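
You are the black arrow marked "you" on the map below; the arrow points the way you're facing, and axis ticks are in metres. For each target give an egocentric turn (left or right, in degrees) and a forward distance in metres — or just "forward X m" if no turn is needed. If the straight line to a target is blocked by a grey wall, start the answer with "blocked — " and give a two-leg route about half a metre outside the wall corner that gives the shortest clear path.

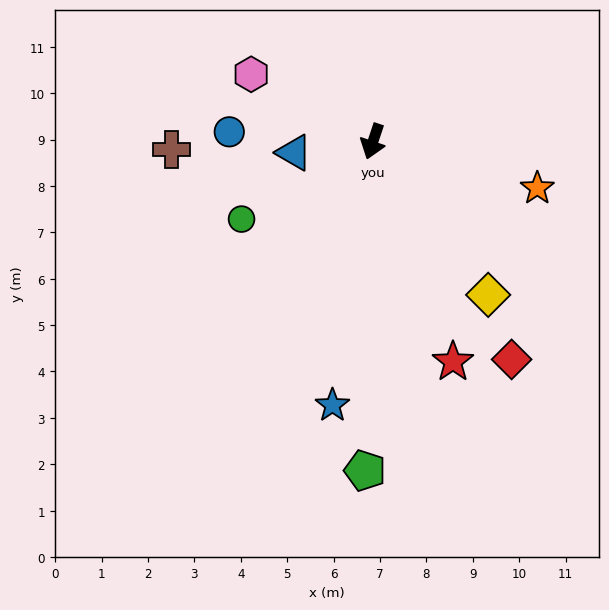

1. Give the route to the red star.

turn left 38°, forward 5.1 m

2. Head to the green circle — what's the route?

turn right 41°, forward 3.3 m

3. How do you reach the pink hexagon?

turn right 100°, forward 3.0 m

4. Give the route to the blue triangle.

turn right 63°, forward 1.7 m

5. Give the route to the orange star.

turn left 93°, forward 3.7 m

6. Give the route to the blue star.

turn left 10°, forward 5.8 m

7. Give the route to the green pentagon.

turn left 17°, forward 7.1 m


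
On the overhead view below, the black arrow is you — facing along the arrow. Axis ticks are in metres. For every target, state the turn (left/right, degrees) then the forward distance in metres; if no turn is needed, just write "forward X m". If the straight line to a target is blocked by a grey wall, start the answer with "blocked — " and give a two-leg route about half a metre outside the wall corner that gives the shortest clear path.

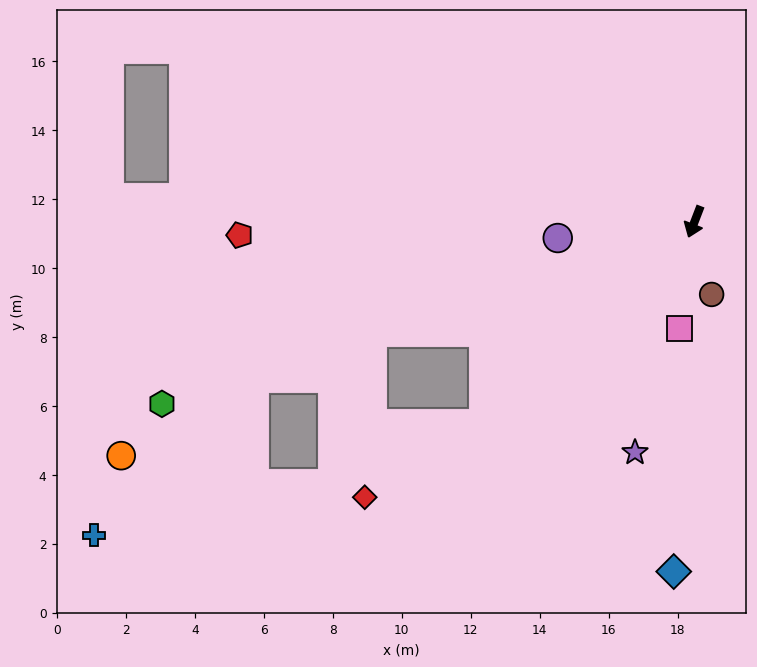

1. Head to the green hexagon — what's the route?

turn right 50°, forward 16.3 m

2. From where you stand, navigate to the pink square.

turn left 13°, forward 3.1 m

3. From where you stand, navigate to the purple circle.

turn right 62°, forward 4.0 m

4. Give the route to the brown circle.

turn left 34°, forward 2.2 m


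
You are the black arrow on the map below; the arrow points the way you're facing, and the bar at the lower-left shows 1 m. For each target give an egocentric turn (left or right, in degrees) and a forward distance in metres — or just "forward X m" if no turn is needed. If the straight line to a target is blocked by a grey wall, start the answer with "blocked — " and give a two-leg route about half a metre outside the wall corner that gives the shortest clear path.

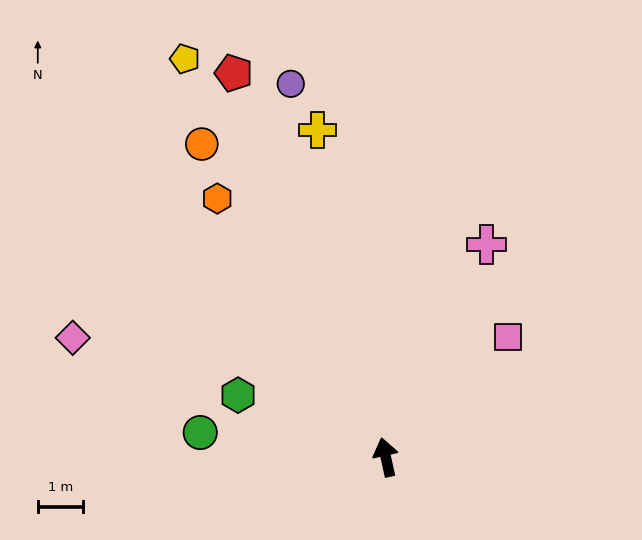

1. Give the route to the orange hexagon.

turn left 21°, forward 6.8 m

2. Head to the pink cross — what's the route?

turn right 38°, forward 5.2 m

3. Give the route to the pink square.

turn right 58°, forward 3.8 m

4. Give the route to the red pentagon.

turn left 9°, forward 9.1 m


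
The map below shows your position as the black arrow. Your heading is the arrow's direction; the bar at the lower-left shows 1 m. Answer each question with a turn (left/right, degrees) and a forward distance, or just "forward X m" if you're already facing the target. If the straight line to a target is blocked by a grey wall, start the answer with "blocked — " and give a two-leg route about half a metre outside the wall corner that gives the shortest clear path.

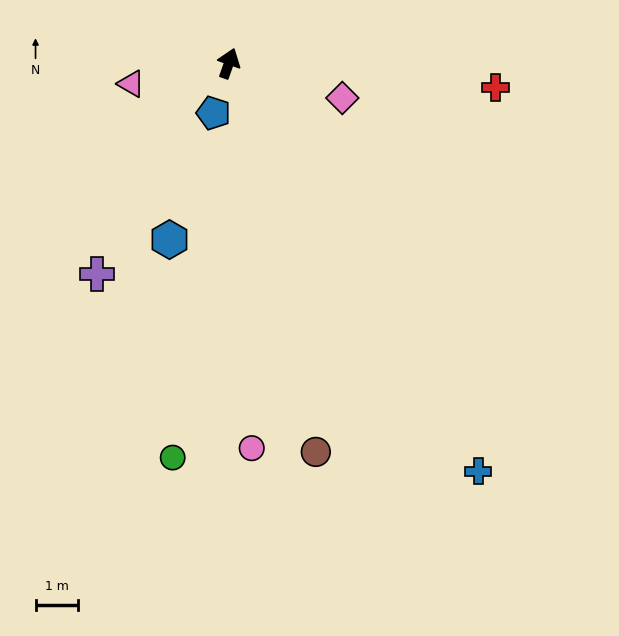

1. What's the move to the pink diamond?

turn right 88°, forward 2.8 m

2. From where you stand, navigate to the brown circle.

turn right 148°, forward 9.3 m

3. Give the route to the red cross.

turn right 76°, forward 6.3 m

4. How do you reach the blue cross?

turn right 129°, forward 11.2 m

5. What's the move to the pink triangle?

turn left 121°, forward 2.3 m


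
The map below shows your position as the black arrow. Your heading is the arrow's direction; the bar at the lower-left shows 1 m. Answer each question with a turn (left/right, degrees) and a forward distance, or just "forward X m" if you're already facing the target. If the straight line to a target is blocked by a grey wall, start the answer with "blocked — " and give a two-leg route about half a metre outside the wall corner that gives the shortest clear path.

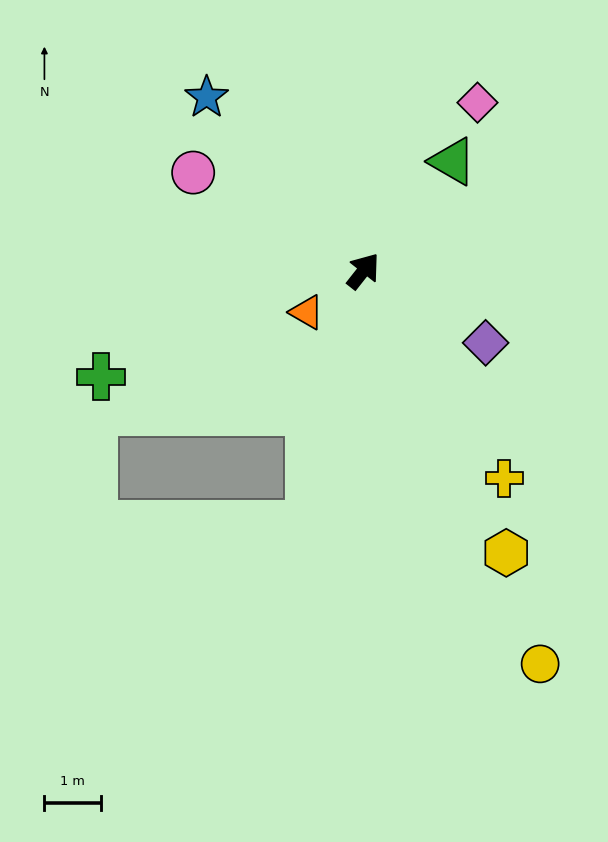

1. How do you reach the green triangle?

forward 2.5 m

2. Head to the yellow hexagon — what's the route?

turn right 115°, forward 5.6 m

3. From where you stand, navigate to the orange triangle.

turn left 164°, forward 1.2 m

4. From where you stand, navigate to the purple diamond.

turn right 82°, forward 2.5 m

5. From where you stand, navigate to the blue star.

turn left 80°, forward 4.1 m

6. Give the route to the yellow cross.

turn right 108°, forward 4.4 m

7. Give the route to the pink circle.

turn left 98°, forward 3.5 m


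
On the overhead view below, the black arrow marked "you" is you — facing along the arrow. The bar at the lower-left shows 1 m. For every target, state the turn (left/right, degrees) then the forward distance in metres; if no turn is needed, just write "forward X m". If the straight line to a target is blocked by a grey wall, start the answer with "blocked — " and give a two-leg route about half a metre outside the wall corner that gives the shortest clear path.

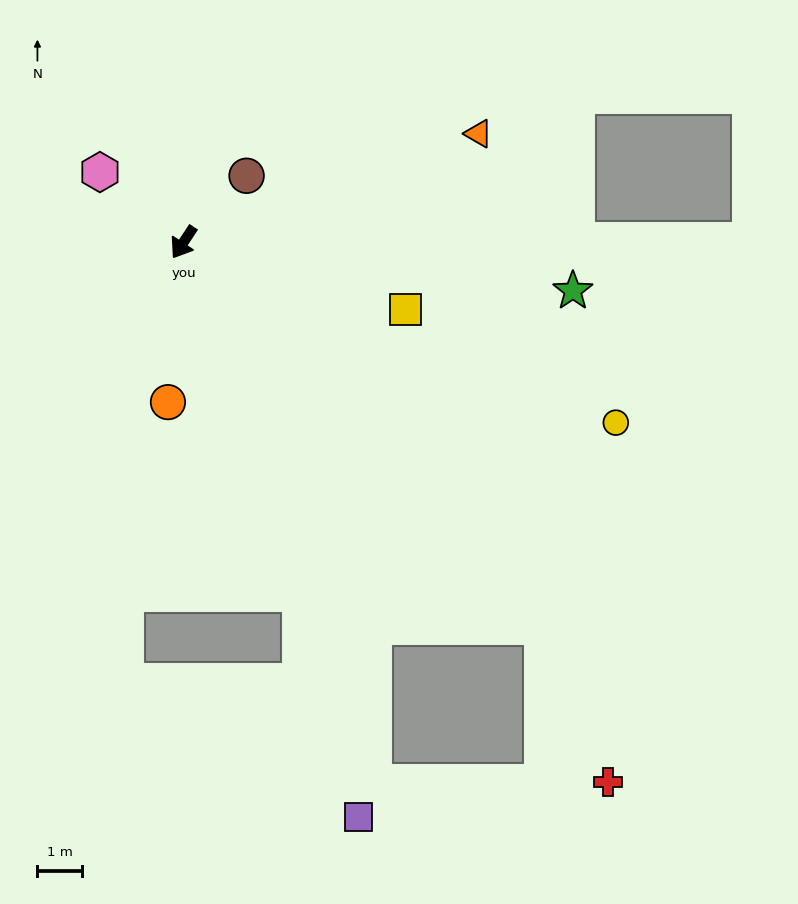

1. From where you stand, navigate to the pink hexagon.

turn right 97°, forward 2.4 m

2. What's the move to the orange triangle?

turn left 144°, forward 7.1 m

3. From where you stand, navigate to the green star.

turn left 116°, forward 8.8 m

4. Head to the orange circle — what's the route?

turn left 28°, forward 3.6 m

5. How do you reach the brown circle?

turn left 170°, forward 2.1 m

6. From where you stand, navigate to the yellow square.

turn left 106°, forward 5.2 m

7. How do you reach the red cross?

blocked — turn left 77°, forward 11.8 m, then turn right 21°, forward 3.8 m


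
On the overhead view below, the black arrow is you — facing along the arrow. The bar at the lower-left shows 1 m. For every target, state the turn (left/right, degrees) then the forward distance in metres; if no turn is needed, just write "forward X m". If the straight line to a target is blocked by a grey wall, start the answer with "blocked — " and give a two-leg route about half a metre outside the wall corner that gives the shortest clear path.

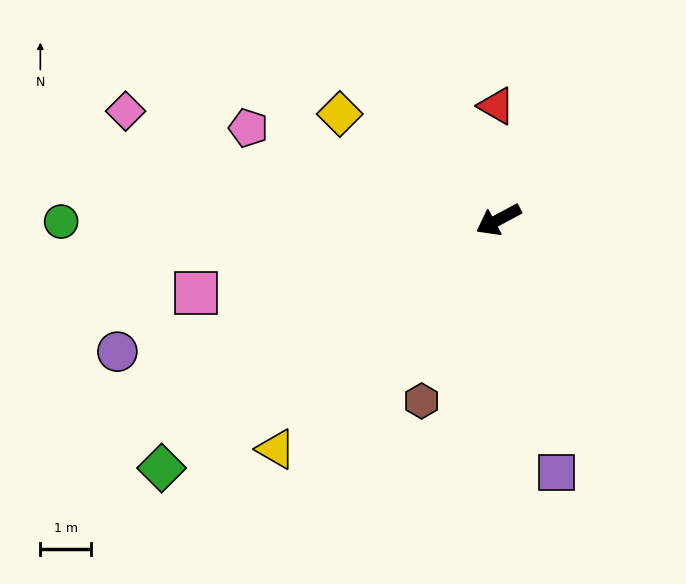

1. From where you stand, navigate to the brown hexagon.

turn left 39°, forward 3.9 m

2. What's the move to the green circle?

turn right 28°, forward 8.7 m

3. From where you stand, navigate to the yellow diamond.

turn right 62°, forward 3.8 m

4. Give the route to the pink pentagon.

turn right 48°, forward 5.3 m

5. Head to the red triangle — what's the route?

turn right 117°, forward 2.3 m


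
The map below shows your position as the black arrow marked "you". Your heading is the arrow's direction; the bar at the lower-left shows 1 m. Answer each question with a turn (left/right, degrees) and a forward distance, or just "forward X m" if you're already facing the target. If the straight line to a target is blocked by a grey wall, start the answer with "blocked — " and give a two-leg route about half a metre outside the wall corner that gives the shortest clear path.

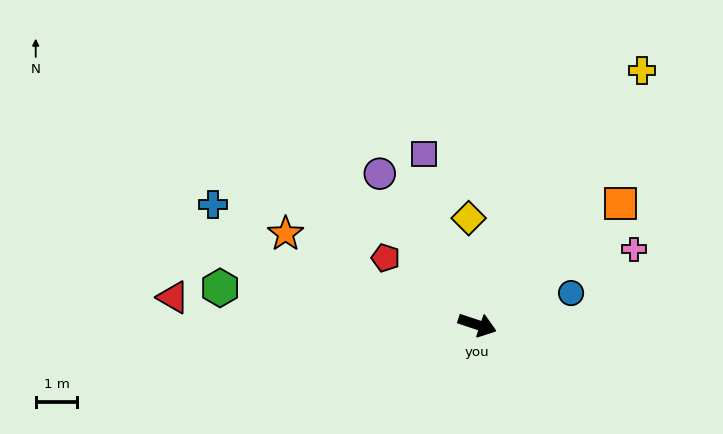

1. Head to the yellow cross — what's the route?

turn left 75°, forward 7.3 m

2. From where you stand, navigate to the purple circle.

turn left 141°, forward 4.3 m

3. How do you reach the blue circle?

turn left 37°, forward 2.4 m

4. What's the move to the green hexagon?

turn right 170°, forward 6.2 m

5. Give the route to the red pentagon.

turn left 162°, forward 2.7 m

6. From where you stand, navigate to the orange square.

turn left 59°, forward 4.5 m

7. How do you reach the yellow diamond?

turn left 113°, forward 2.6 m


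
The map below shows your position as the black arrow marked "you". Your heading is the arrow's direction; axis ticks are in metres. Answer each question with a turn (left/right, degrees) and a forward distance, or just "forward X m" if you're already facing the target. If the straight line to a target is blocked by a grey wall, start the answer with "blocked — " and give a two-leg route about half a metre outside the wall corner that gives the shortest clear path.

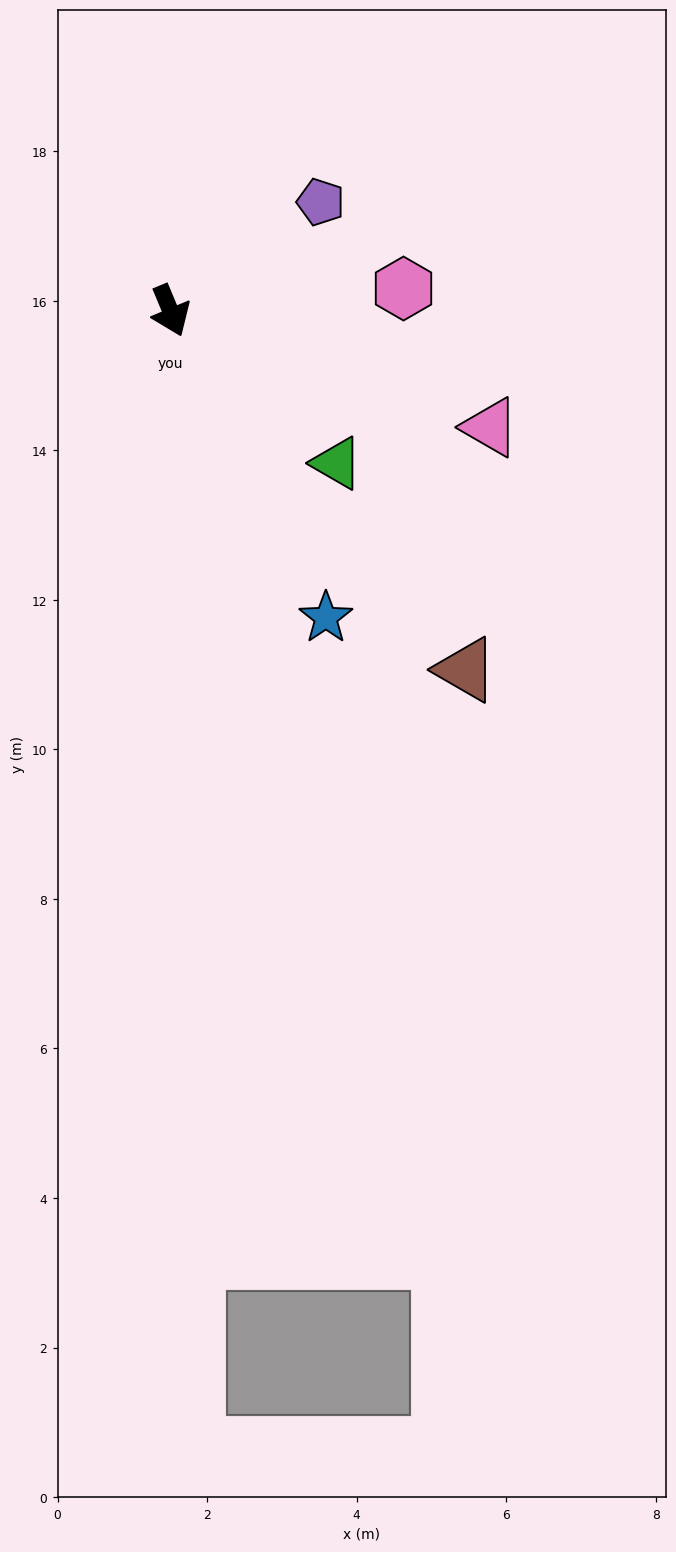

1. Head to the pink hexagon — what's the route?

turn left 73°, forward 3.1 m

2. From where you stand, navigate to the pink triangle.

turn left 47°, forward 4.6 m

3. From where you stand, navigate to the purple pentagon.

turn left 103°, forward 2.5 m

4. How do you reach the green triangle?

turn left 25°, forward 3.0 m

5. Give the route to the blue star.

turn left 4°, forward 4.6 m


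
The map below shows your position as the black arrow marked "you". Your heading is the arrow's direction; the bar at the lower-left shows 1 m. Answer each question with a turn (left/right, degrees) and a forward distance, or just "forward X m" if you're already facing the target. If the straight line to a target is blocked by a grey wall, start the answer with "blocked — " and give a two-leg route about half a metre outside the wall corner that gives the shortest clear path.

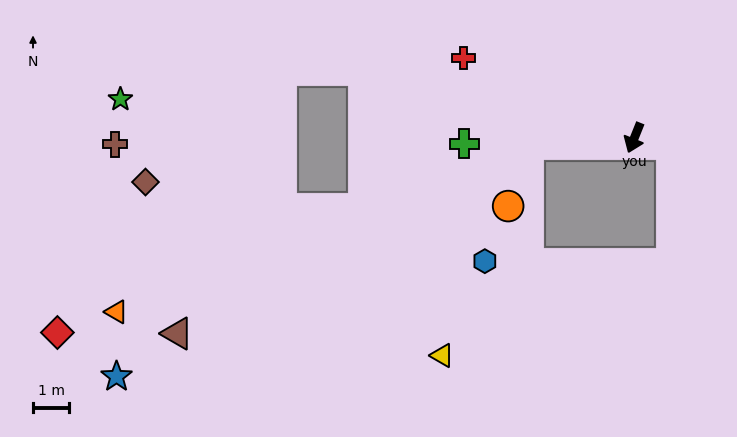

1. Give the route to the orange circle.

blocked — turn right 64°, forward 2.9 m, then turn left 67°, forward 1.8 m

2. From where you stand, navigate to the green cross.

turn right 66°, forward 4.7 m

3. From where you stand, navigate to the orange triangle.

blocked — turn right 64°, forward 2.9 m, then turn left 18°, forward 12.2 m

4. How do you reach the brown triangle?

blocked — turn right 64°, forward 2.9 m, then turn left 24°, forward 11.0 m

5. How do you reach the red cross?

turn right 93°, forward 5.2 m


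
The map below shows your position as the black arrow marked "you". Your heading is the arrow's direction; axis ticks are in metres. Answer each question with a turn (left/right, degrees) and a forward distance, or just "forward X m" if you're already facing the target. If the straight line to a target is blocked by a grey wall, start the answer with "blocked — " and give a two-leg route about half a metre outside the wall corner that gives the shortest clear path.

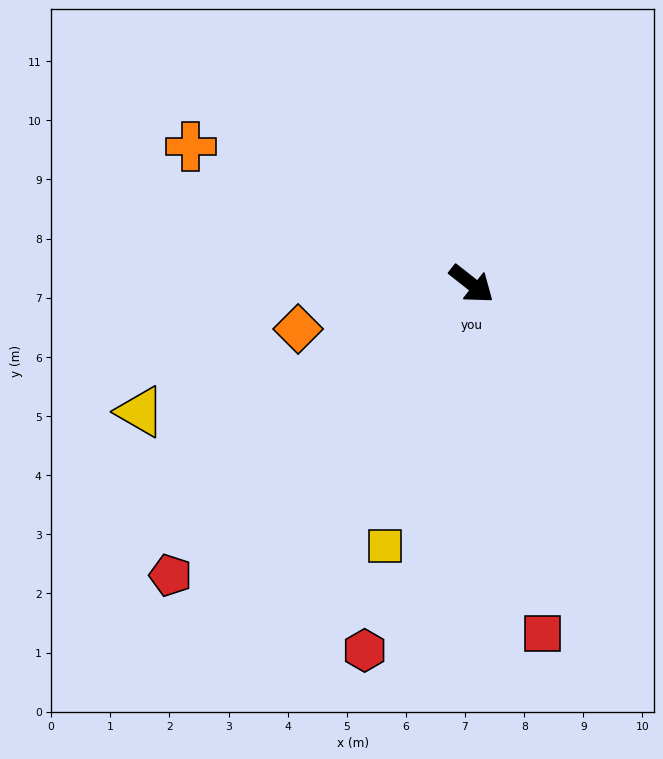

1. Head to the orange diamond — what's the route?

turn right 127°, forward 3.0 m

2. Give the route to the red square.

turn right 40°, forward 6.0 m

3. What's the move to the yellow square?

turn right 70°, forward 4.7 m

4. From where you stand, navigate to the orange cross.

turn right 168°, forward 5.3 m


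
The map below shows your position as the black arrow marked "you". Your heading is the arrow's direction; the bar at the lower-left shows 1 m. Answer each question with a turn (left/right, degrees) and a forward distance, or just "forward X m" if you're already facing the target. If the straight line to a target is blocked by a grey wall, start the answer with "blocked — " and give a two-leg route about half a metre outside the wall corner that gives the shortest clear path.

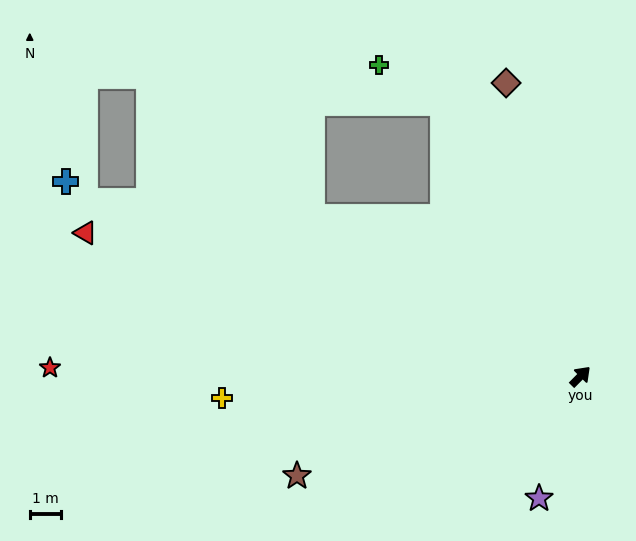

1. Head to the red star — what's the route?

turn left 134°, forward 17.1 m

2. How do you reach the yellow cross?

turn left 138°, forward 11.6 m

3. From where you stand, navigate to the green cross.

blocked — turn left 71°, forward 9.8 m, then turn left 33°, forward 2.4 m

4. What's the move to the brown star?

turn left 154°, forward 9.7 m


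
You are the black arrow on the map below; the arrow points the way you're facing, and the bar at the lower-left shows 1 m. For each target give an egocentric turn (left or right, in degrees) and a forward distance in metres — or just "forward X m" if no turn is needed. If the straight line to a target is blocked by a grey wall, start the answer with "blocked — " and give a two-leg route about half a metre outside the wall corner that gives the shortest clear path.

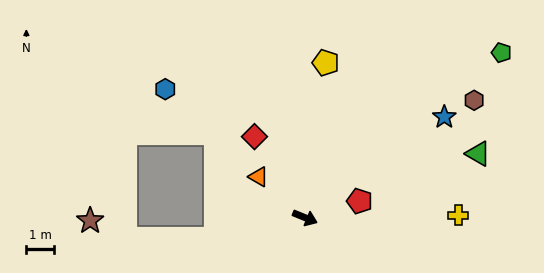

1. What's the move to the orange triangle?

turn left 161°, forward 2.2 m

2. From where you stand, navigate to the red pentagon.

turn left 39°, forward 2.0 m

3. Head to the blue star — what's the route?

turn left 58°, forward 6.1 m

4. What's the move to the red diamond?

turn left 144°, forward 3.4 m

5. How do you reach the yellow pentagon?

turn left 105°, forward 5.6 m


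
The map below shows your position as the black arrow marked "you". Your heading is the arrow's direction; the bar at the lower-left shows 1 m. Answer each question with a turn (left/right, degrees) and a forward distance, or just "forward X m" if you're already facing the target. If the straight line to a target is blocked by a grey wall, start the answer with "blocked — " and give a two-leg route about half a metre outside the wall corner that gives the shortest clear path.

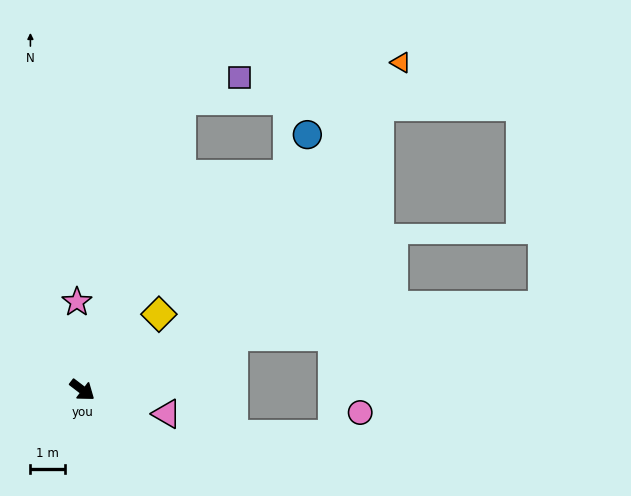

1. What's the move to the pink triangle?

turn left 22°, forward 2.5 m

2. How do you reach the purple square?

blocked — turn left 109°, forward 8.8 m, then turn right 50°, forward 1.8 m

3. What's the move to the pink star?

turn left 131°, forward 2.5 m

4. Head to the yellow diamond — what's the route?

turn left 82°, forward 3.1 m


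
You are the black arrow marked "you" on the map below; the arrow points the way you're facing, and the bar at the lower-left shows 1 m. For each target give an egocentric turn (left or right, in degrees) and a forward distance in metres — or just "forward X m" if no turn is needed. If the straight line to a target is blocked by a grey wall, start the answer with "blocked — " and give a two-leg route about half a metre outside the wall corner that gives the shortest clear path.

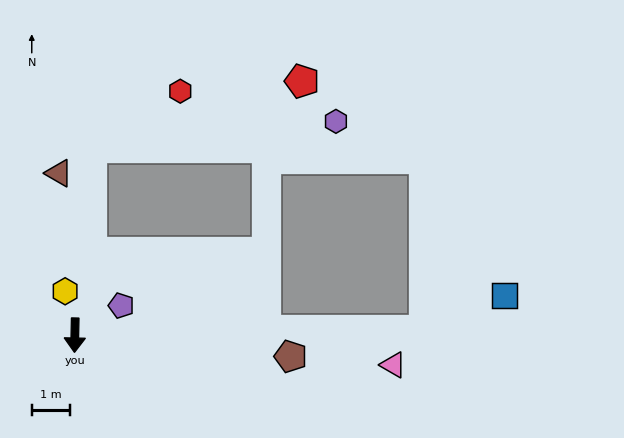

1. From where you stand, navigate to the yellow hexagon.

turn right 166°, forward 1.2 m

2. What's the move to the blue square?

blocked — turn left 92°, forward 9.2 m, then turn left 23°, forward 2.3 m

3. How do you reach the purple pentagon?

turn left 124°, forward 1.4 m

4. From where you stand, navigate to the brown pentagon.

turn left 86°, forward 5.7 m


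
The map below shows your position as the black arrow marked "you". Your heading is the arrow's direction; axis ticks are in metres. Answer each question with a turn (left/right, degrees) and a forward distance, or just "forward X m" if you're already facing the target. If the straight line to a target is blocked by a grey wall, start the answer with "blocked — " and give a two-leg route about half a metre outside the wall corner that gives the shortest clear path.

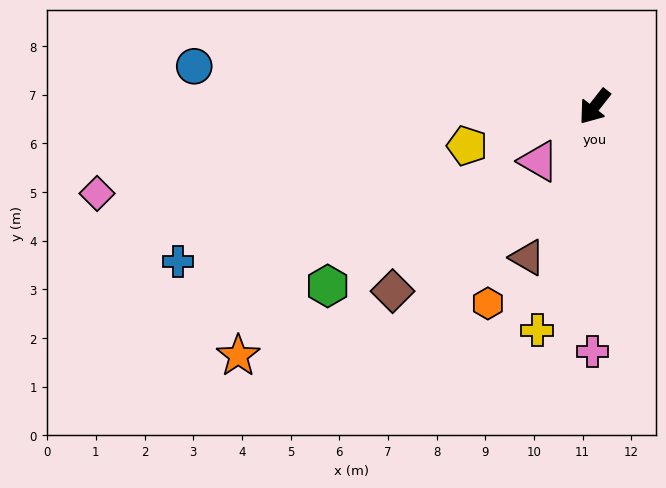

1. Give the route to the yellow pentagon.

turn right 35°, forward 2.7 m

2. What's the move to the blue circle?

turn right 58°, forward 8.3 m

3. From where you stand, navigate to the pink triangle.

turn right 8°, forward 1.6 m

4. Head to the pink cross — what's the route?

turn left 38°, forward 5.0 m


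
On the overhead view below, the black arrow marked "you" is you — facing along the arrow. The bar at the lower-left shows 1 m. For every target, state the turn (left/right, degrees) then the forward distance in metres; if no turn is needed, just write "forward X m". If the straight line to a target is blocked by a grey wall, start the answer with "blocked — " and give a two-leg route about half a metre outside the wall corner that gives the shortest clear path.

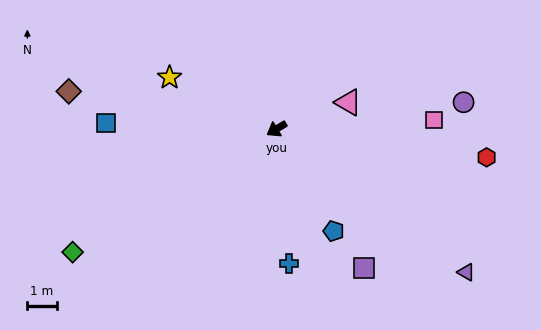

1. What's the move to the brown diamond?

turn right 41°, forward 7.2 m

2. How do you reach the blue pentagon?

turn left 88°, forward 4.0 m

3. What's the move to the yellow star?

turn right 57°, forward 4.0 m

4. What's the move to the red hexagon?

turn left 141°, forward 7.2 m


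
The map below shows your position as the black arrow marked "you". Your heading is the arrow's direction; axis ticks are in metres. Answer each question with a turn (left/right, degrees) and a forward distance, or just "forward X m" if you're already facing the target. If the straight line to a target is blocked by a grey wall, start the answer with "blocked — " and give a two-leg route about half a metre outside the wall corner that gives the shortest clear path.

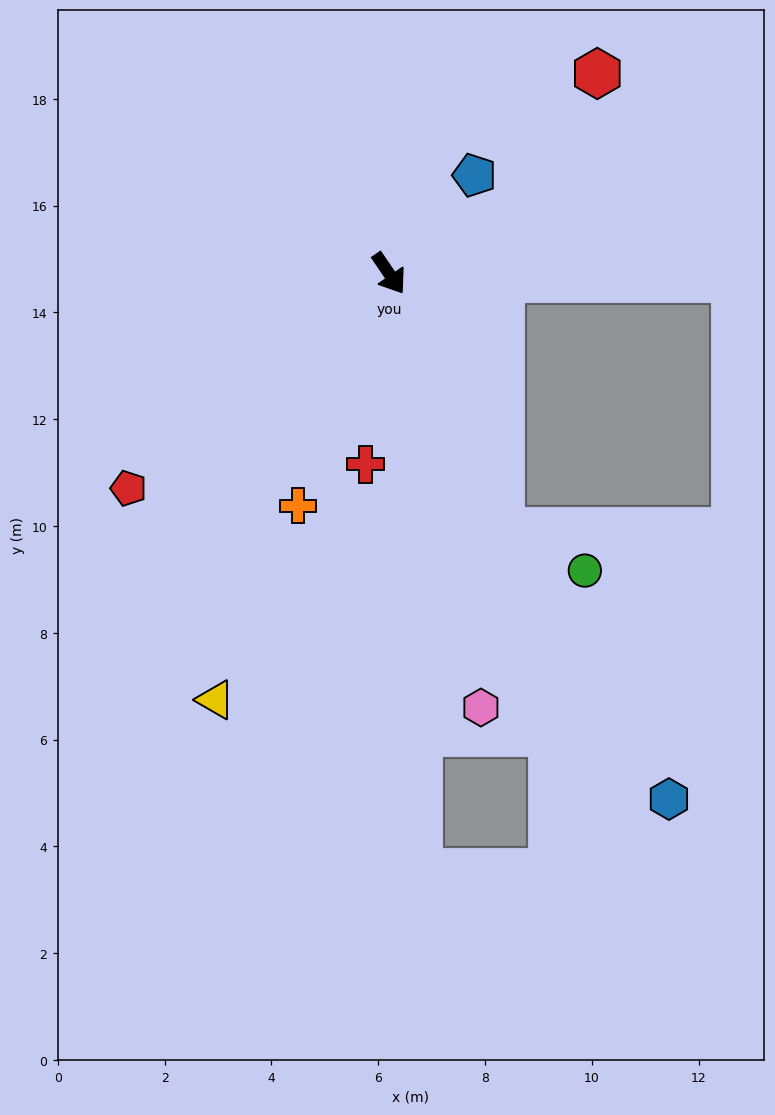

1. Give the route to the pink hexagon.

turn right 22°, forward 8.3 m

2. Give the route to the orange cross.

turn right 56°, forward 4.7 m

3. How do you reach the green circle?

blocked — turn right 11°, forward 5.2 m, then turn left 41°, forward 1.7 m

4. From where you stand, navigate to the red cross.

turn right 41°, forward 3.6 m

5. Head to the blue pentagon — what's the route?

turn left 105°, forward 2.4 m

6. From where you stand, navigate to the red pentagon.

turn right 85°, forward 6.3 m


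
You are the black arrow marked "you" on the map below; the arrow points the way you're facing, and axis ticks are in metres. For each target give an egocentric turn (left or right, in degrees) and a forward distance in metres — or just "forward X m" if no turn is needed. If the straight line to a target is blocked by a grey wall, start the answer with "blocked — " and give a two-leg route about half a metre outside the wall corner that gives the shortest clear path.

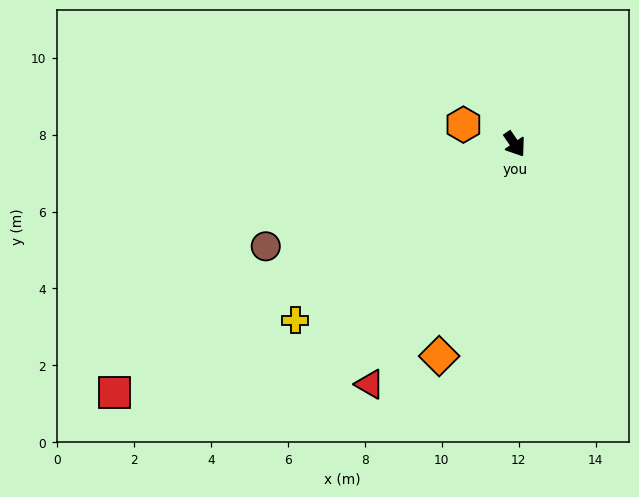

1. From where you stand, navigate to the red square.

turn right 93°, forward 12.2 m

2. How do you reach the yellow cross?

turn right 86°, forward 7.3 m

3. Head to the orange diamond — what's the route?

turn right 54°, forward 5.8 m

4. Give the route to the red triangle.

turn right 66°, forward 7.3 m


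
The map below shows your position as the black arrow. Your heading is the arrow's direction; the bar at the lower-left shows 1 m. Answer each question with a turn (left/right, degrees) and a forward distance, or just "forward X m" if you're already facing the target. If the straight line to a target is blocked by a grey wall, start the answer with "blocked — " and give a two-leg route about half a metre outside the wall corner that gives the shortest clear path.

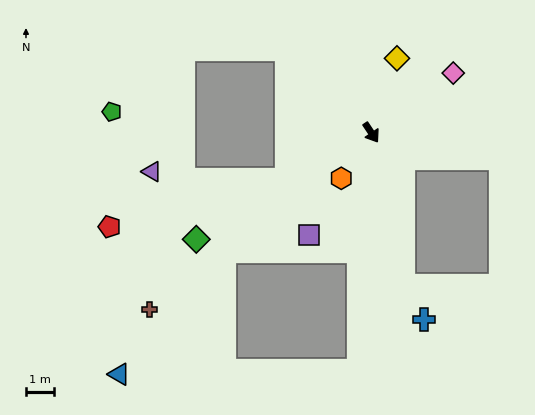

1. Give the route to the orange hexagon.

turn right 67°, forward 1.9 m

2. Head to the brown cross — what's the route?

turn right 85°, forward 10.1 m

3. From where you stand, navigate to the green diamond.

turn right 92°, forward 7.3 m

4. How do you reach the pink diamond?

turn left 92°, forward 3.6 m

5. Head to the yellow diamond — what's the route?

turn left 127°, forward 2.8 m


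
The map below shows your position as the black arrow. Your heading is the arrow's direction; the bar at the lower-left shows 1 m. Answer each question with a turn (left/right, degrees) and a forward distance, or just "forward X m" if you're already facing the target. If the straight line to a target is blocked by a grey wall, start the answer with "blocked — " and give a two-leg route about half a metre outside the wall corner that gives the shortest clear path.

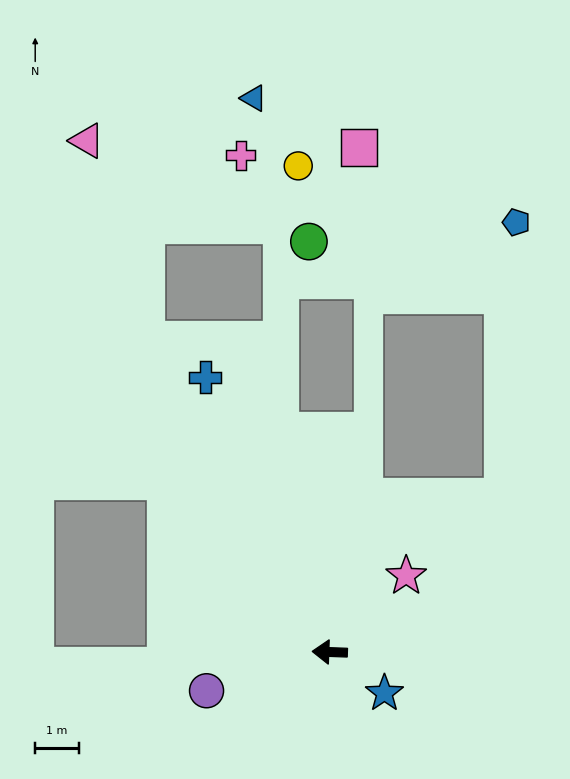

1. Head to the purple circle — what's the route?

turn left 20°, forward 2.9 m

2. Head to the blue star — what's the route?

turn left 145°, forward 1.6 m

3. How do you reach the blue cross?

turn right 64°, forward 6.9 m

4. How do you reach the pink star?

turn right 133°, forward 2.5 m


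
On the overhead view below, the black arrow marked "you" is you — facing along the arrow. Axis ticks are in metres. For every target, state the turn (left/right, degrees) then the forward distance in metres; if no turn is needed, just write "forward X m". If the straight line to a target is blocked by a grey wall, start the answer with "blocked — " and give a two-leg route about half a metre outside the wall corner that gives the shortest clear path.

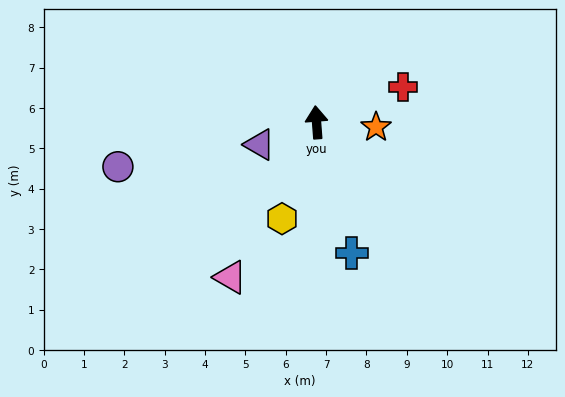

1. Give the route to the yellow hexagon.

turn left 156°, forward 2.5 m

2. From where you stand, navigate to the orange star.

turn right 99°, forward 1.5 m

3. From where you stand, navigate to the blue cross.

turn right 169°, forward 3.4 m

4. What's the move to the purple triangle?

turn left 107°, forward 1.5 m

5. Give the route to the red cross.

turn right 72°, forward 2.3 m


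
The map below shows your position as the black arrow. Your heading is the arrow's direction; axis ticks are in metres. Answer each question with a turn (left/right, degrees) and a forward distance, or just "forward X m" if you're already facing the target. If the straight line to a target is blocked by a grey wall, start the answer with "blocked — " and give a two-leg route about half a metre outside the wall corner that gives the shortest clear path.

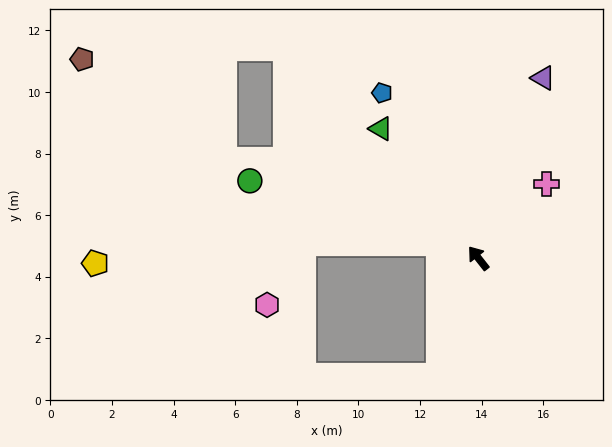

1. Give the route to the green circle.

turn left 33°, forward 7.8 m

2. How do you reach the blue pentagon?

turn right 8°, forward 6.2 m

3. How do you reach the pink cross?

turn right 81°, forward 3.3 m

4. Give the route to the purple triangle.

turn right 58°, forward 6.2 m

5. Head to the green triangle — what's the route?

forward 5.3 m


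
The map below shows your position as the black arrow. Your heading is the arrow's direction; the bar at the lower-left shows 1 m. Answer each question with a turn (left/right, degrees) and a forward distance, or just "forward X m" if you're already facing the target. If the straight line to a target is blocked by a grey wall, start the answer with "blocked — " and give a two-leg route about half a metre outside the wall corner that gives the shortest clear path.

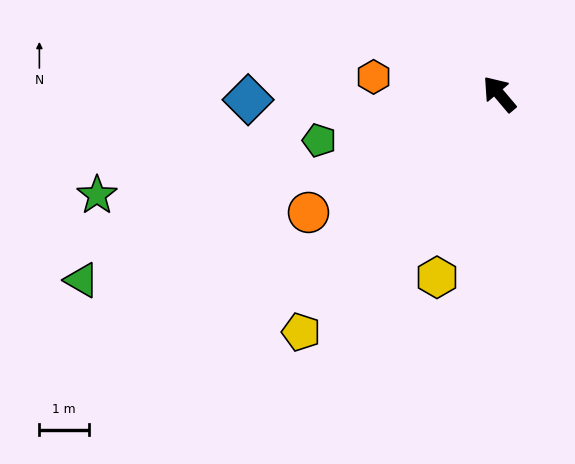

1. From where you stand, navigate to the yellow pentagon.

turn left 100°, forward 6.3 m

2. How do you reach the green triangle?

turn left 74°, forward 9.3 m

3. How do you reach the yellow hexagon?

turn left 121°, forward 3.9 m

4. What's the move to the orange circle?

turn left 82°, forward 4.6 m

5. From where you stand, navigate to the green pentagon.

turn left 64°, forward 3.8 m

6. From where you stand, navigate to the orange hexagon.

turn left 42°, forward 2.6 m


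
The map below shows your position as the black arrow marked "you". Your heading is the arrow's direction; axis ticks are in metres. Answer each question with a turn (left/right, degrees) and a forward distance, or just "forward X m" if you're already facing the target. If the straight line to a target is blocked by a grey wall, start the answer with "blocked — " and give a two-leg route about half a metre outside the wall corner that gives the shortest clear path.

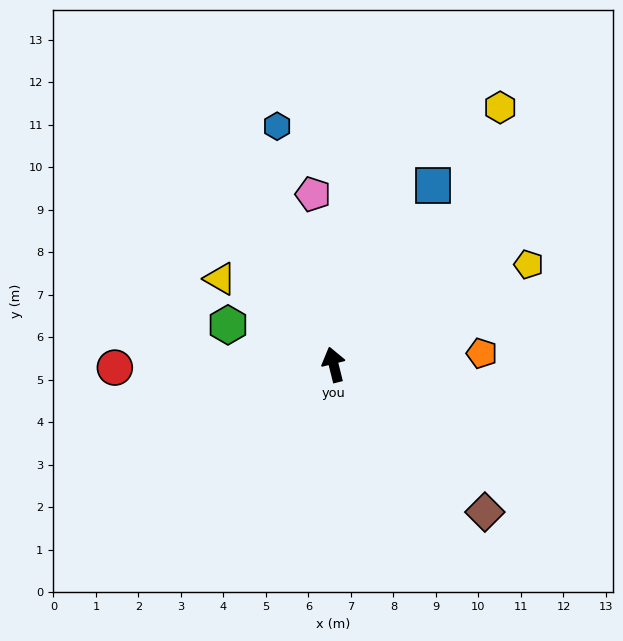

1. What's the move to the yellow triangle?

turn left 39°, forward 3.3 m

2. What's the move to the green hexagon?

turn left 55°, forward 2.7 m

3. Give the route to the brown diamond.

turn right 148°, forward 5.0 m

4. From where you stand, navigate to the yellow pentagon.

turn right 77°, forward 5.2 m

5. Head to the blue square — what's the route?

turn right 43°, forward 4.8 m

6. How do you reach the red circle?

turn left 77°, forward 5.1 m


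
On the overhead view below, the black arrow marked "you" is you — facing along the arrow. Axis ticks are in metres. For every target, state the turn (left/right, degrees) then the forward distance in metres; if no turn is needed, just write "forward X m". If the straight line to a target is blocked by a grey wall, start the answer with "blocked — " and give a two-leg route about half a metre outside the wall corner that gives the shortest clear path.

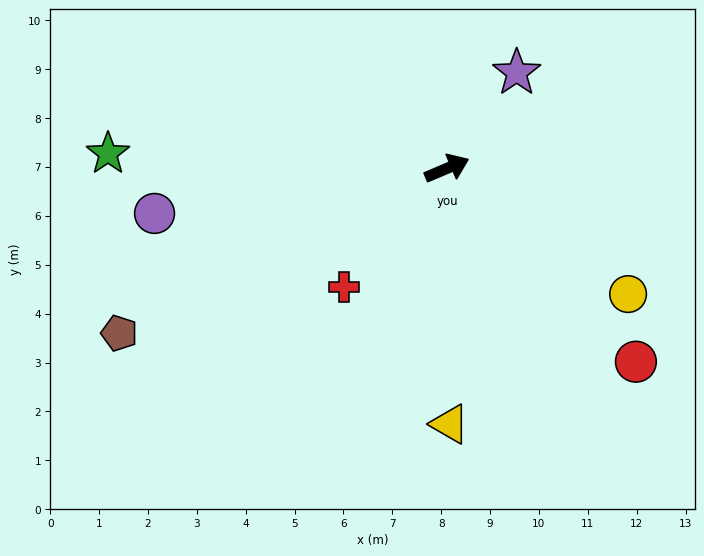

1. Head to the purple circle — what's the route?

turn left 166°, forward 6.1 m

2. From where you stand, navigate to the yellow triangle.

turn right 112°, forward 5.2 m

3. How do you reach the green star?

turn left 155°, forward 6.9 m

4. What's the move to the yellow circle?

turn right 58°, forward 4.5 m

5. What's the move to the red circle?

turn right 69°, forward 5.5 m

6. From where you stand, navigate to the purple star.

turn left 31°, forward 2.4 m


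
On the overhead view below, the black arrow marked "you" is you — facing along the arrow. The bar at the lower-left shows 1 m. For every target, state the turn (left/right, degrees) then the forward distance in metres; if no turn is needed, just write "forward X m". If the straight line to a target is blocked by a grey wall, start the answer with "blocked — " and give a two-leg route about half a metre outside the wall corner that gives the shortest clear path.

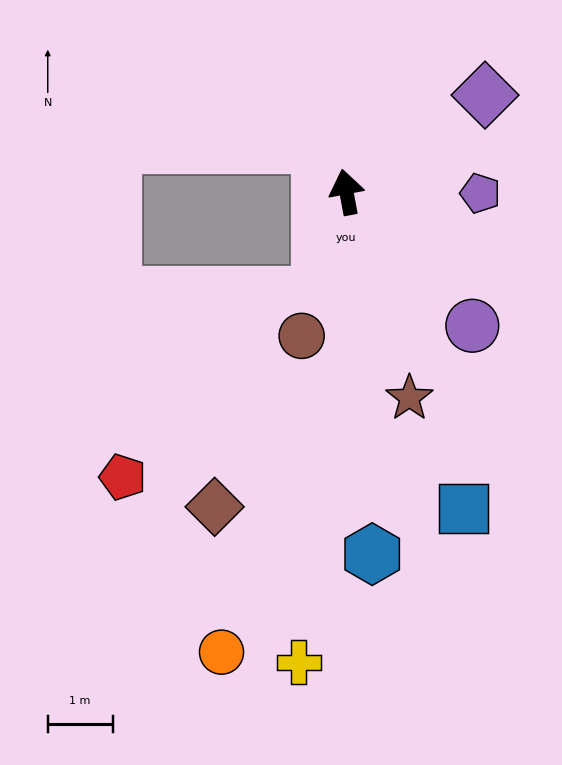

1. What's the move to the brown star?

turn right 174°, forward 3.3 m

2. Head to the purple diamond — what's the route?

turn right 66°, forward 2.6 m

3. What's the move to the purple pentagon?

turn right 101°, forward 2.1 m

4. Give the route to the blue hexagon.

turn left 173°, forward 5.6 m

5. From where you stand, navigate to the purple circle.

turn right 147°, forward 2.8 m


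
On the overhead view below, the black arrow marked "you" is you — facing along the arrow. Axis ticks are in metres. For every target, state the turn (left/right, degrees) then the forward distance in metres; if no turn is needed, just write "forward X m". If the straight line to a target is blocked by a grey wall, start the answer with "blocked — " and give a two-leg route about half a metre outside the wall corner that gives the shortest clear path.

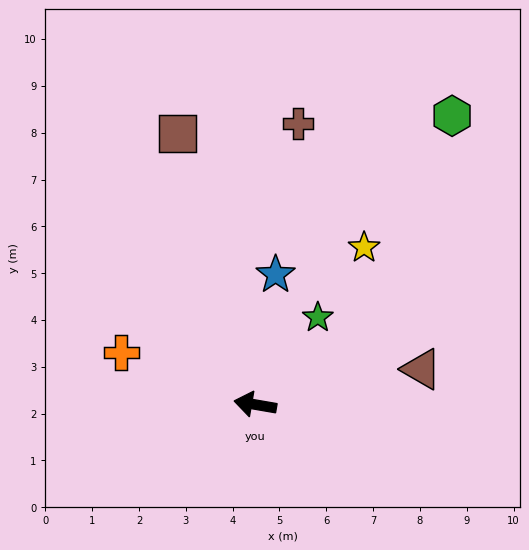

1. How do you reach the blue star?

turn right 89°, forward 2.8 m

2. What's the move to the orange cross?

turn right 11°, forward 3.1 m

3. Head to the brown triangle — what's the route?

turn right 158°, forward 3.6 m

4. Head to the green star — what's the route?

turn right 116°, forward 2.3 m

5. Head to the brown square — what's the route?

turn right 64°, forward 6.0 m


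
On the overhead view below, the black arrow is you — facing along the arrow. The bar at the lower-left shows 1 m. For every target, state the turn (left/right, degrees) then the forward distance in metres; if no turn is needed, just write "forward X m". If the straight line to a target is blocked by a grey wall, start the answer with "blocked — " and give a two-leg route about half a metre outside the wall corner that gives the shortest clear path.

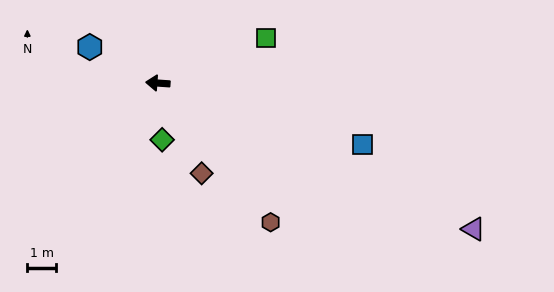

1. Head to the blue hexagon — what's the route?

turn right 24°, forward 2.7 m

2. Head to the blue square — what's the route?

turn left 167°, forward 7.4 m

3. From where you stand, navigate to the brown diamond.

turn left 120°, forward 3.5 m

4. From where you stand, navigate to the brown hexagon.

turn left 133°, forward 6.2 m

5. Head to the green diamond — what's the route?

turn left 98°, forward 2.0 m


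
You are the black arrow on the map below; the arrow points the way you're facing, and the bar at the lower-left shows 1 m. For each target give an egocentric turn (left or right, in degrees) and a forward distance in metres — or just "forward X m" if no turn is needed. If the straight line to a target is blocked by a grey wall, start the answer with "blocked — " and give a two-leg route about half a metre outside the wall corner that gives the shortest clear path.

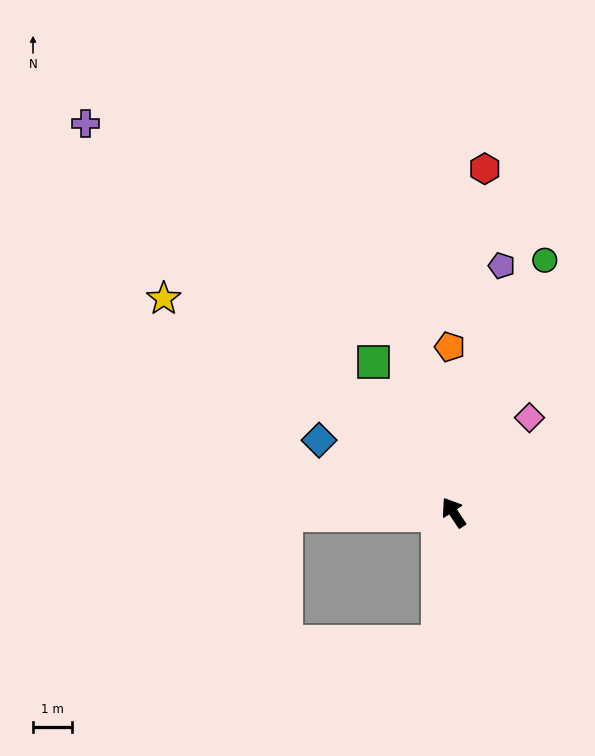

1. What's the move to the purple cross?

turn left 10°, forward 13.6 m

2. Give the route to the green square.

turn right 6°, forward 4.3 m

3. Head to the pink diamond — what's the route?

turn right 72°, forward 3.1 m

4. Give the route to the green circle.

turn right 53°, forward 6.8 m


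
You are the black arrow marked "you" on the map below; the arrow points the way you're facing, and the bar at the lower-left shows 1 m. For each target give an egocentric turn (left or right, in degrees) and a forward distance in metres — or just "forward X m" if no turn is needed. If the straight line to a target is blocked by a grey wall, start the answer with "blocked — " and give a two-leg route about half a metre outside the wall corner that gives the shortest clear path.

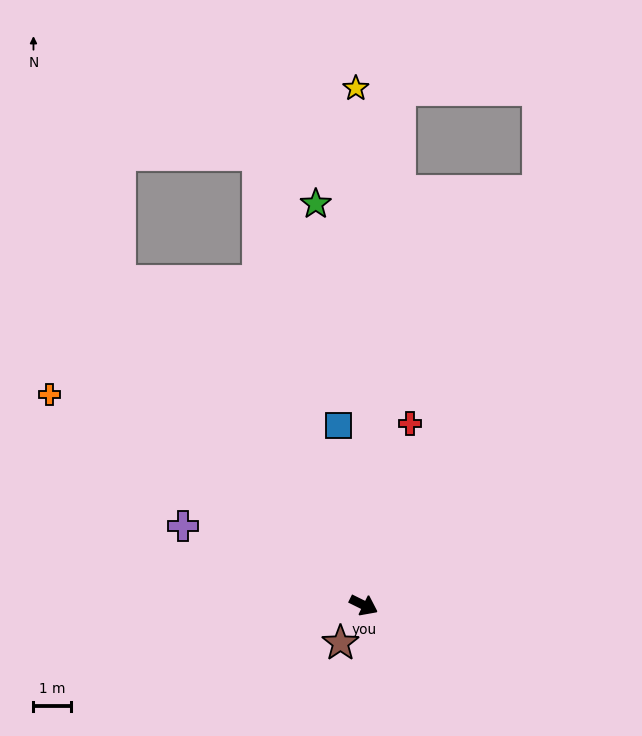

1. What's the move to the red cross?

turn left 102°, forward 5.0 m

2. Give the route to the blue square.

turn left 124°, forward 4.8 m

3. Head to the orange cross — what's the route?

turn left 172°, forward 10.1 m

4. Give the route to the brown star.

turn right 95°, forward 1.2 m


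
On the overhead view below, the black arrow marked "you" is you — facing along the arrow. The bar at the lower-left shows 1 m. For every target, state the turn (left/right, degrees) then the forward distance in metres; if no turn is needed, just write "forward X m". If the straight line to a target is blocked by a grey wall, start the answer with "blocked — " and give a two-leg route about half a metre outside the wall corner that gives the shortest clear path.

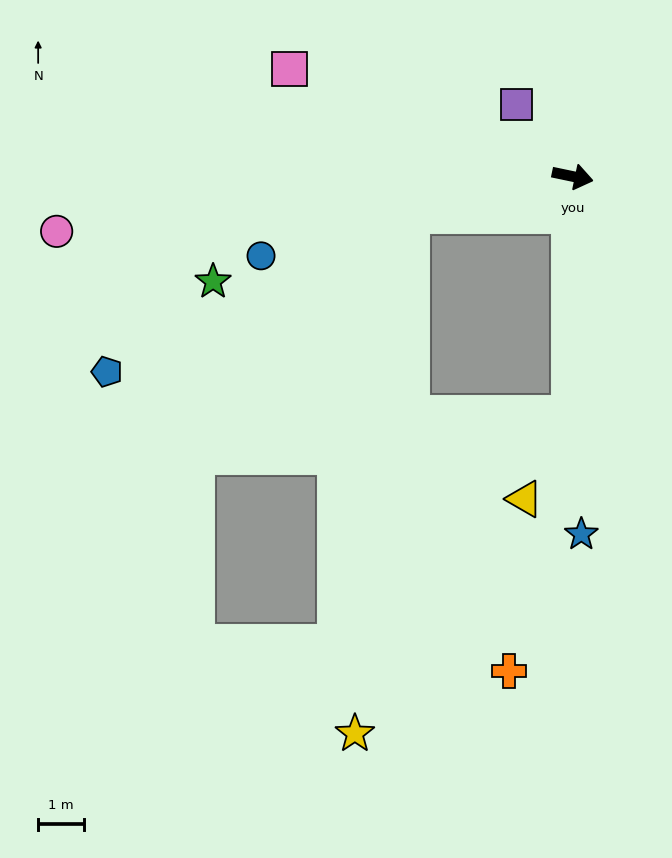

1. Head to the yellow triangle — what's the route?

blocked — turn right 79°, forward 5.2 m, then turn right 28°, forward 2.1 m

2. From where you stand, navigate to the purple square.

turn left 140°, forward 2.0 m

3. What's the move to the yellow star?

blocked — turn right 155°, forward 3.6 m, then turn left 71°, forward 11.4 m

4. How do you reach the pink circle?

turn right 162°, forward 11.3 m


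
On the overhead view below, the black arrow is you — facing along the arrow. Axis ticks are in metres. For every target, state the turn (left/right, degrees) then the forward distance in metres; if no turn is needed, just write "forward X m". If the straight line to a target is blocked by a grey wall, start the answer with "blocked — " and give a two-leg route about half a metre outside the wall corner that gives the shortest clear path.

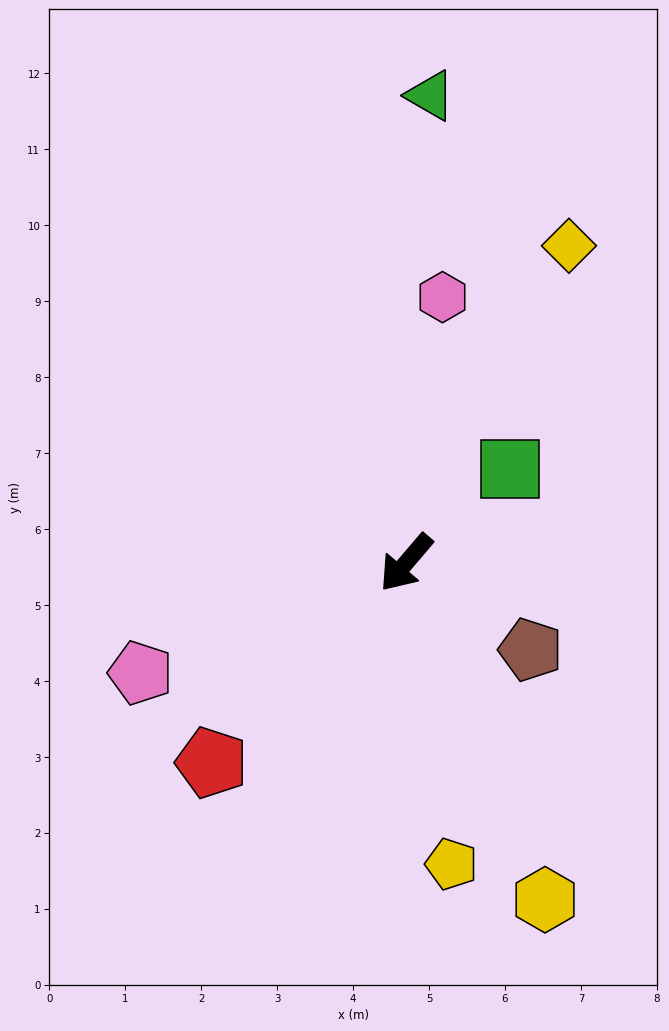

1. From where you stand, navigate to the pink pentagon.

turn right 27°, forward 3.8 m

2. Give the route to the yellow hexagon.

turn left 63°, forward 4.8 m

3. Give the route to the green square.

turn left 173°, forward 1.8 m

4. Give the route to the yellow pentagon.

turn left 49°, forward 4.0 m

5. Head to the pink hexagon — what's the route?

turn right 147°, forward 3.5 m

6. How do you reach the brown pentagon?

turn left 96°, forward 2.0 m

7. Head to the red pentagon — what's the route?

turn right 4°, forward 3.7 m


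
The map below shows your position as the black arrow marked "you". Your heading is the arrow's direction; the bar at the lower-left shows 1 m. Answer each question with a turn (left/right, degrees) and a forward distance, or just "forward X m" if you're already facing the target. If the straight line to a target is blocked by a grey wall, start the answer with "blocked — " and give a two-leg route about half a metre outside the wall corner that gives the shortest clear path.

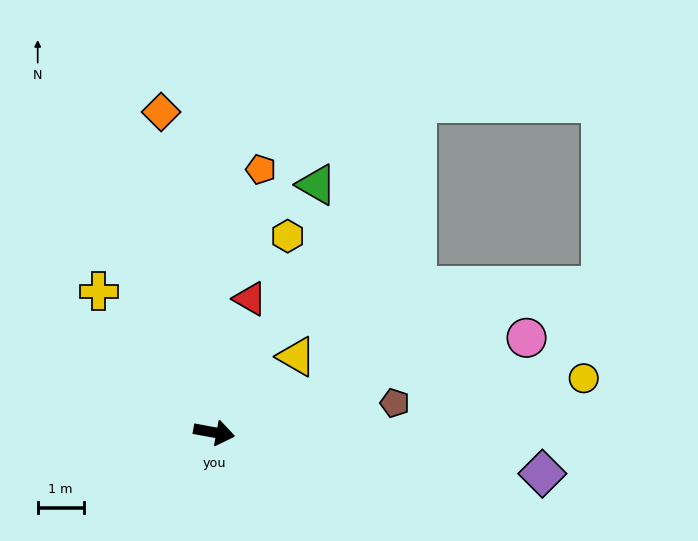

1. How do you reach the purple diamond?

turn left 3°, forward 7.2 m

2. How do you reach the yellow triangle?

turn left 53°, forward 2.4 m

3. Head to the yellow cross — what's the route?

turn left 140°, forward 4.0 m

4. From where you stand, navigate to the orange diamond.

turn left 110°, forward 7.1 m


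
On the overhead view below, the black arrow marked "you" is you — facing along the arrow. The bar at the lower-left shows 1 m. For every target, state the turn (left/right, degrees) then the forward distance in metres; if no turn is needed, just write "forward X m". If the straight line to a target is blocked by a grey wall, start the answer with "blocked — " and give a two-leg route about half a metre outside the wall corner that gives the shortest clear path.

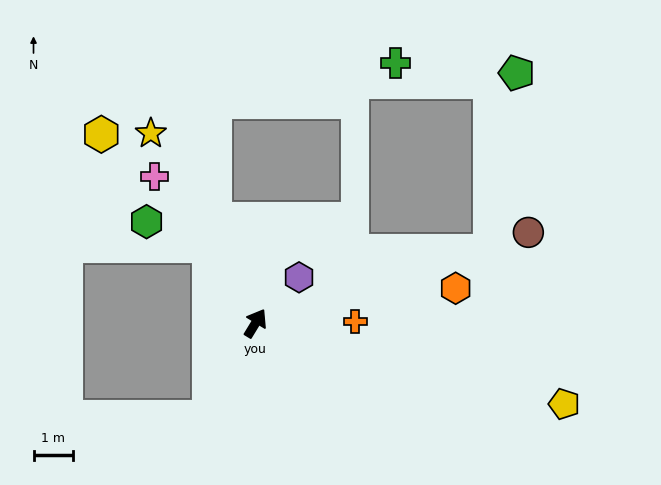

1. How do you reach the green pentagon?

blocked — turn right 42°, forward 6.3 m, then turn left 65°, forward 4.6 m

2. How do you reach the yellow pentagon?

turn right 73°, forward 8.2 m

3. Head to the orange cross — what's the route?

turn right 58°, forward 2.6 m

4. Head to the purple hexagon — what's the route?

turn right 12°, forward 1.6 m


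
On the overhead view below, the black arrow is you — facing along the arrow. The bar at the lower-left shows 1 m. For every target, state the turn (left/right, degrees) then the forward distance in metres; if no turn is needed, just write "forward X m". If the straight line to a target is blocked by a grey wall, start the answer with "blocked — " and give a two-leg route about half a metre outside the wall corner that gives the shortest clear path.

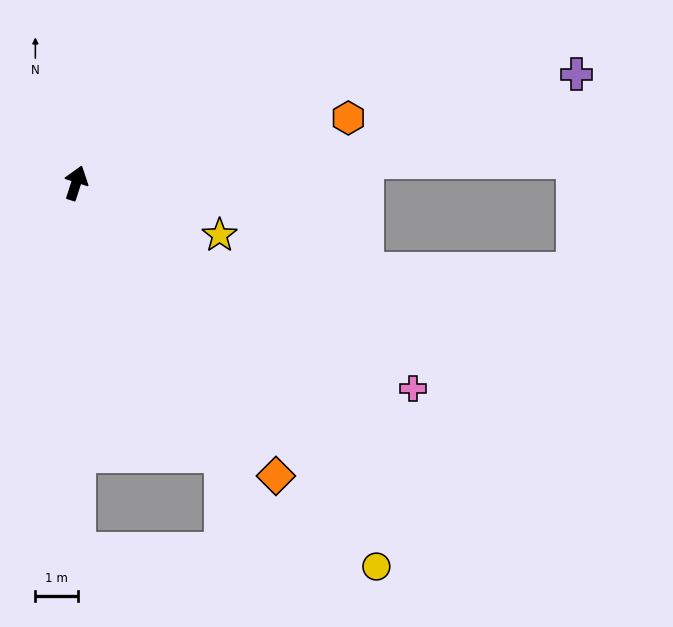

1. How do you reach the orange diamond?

turn right 128°, forward 8.2 m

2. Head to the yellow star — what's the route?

turn right 92°, forward 3.5 m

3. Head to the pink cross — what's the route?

turn right 103°, forward 9.2 m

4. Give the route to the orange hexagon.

turn right 59°, forward 6.5 m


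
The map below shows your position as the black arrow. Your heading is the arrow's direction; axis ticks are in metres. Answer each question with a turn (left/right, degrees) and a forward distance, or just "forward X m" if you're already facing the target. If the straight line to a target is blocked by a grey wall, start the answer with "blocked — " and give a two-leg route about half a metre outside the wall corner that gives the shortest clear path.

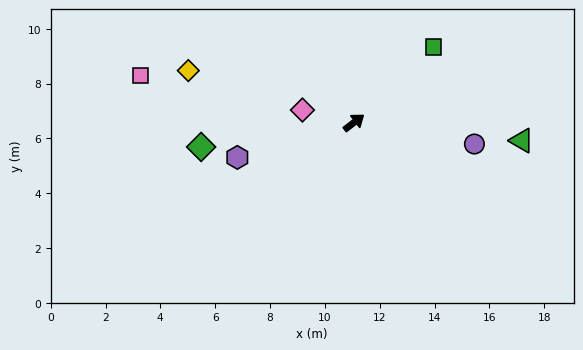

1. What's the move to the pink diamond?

turn left 129°, forward 1.9 m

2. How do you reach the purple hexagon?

turn left 159°, forward 4.4 m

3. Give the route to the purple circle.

turn right 48°, forward 4.5 m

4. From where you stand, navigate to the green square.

turn left 6°, forward 4.0 m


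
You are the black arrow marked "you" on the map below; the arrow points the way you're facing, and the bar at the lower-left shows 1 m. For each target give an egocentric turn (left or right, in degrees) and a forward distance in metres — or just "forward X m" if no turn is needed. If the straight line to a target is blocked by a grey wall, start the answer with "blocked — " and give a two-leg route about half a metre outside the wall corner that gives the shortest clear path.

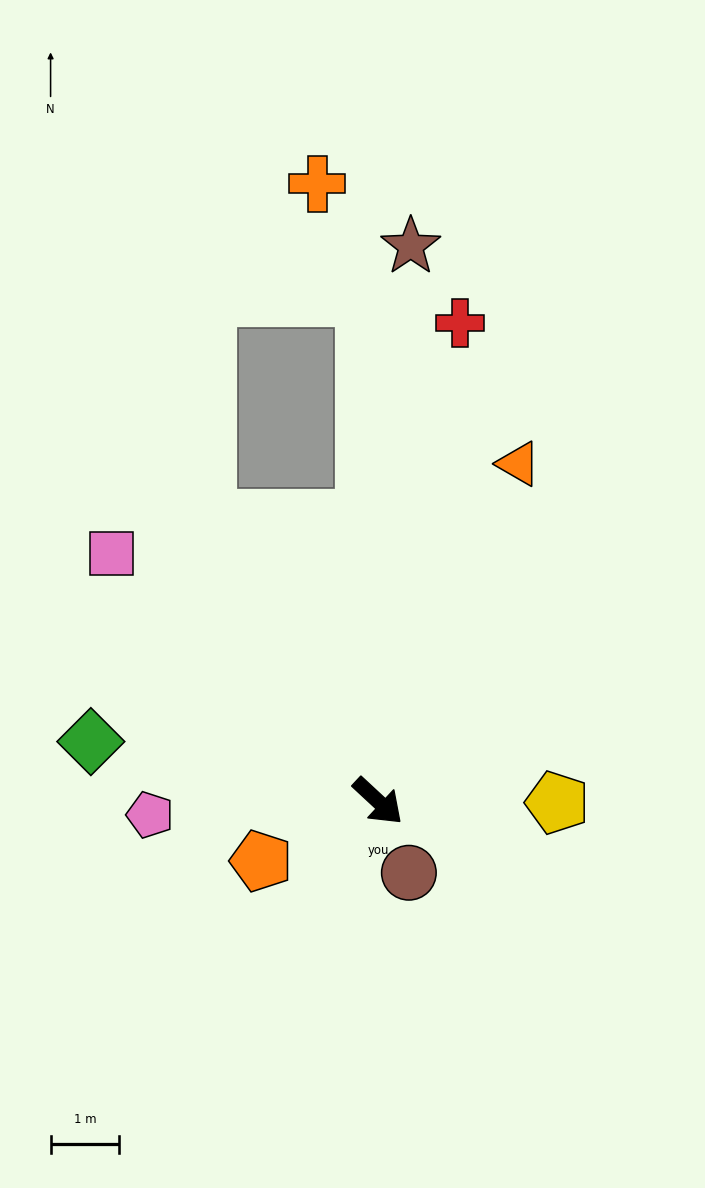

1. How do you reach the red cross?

turn left 123°, forward 7.1 m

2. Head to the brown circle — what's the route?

turn right 24°, forward 1.1 m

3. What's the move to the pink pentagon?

turn right 134°, forward 3.3 m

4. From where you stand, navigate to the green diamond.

turn right 149°, forward 4.3 m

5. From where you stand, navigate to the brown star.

turn left 129°, forward 8.1 m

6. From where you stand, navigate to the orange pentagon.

turn right 110°, forward 1.9 m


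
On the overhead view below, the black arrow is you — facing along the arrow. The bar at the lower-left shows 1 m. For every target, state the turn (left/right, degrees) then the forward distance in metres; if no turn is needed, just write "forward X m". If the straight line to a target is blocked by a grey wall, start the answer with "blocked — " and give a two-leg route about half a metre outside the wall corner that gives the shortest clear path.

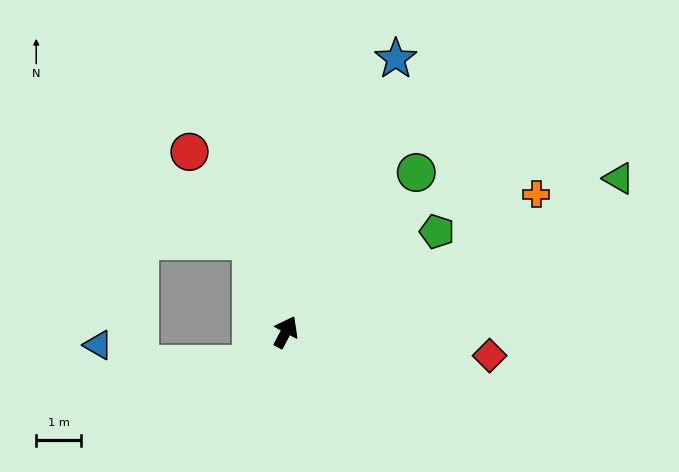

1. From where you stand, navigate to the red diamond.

turn right 69°, forward 4.5 m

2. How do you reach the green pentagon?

turn right 28°, forward 4.0 m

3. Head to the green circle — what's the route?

turn right 11°, forward 4.6 m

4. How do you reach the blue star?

turn left 6°, forward 6.5 m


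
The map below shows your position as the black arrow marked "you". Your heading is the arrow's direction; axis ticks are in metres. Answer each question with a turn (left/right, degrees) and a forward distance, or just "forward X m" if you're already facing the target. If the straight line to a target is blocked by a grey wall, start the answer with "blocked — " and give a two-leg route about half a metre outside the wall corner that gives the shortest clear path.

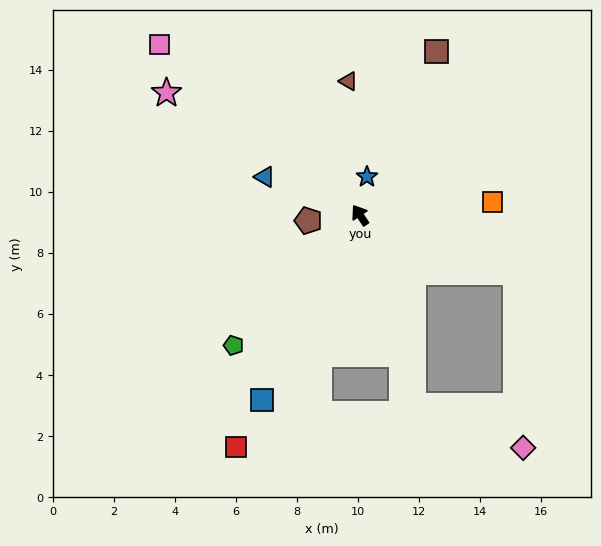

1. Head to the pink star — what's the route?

turn left 24°, forward 7.5 m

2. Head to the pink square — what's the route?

turn left 16°, forward 8.6 m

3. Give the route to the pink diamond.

blocked — turn right 144°, forward 5.4 m, then turn right 67°, forward 5.7 m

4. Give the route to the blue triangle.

turn left 34°, forward 3.4 m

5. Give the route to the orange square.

turn right 118°, forward 4.4 m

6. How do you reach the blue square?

turn left 118°, forward 6.9 m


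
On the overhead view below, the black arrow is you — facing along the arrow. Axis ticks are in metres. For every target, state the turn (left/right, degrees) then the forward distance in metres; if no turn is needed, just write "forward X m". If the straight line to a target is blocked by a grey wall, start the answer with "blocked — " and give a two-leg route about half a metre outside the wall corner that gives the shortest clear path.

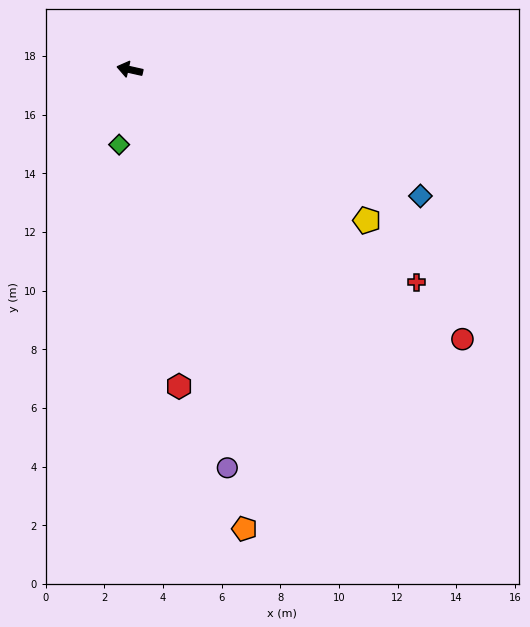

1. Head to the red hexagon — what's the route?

turn left 111°, forward 10.9 m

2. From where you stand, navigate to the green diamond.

turn left 95°, forward 2.6 m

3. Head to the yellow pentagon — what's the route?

turn left 160°, forward 9.6 m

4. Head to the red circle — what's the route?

turn left 154°, forward 14.6 m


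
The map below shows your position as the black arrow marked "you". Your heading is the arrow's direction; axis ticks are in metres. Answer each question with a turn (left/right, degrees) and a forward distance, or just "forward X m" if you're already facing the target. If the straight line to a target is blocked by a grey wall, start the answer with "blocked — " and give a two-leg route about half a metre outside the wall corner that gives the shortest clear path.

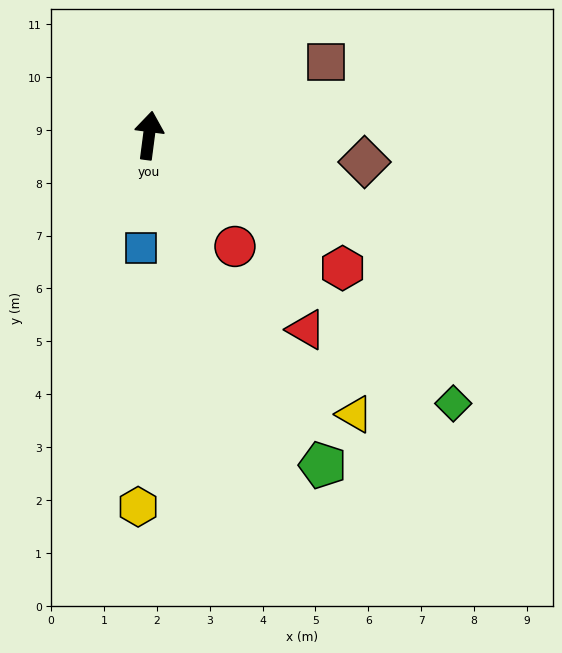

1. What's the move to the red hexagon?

turn right 117°, forward 4.4 m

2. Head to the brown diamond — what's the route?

turn right 90°, forward 4.1 m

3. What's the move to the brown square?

turn right 60°, forward 3.6 m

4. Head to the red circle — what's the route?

turn right 135°, forward 2.7 m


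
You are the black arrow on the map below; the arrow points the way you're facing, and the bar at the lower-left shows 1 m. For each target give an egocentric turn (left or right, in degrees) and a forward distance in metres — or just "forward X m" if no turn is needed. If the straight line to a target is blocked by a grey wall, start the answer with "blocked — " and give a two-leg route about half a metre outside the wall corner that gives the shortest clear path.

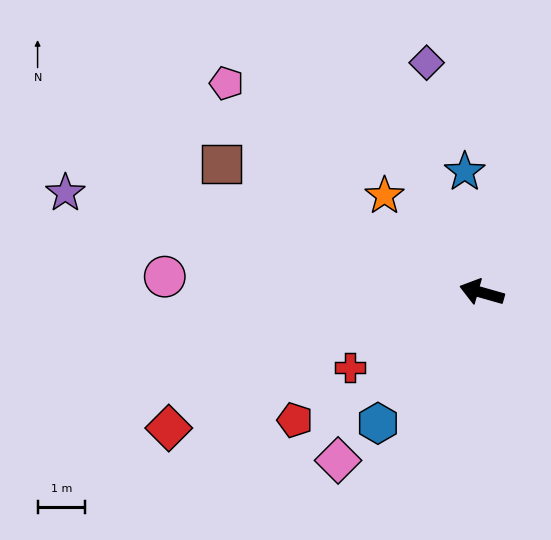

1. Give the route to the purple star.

turn left 2°, forward 9.0 m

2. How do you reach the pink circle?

turn left 13°, forward 6.6 m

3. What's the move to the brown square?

turn right 10°, forward 6.1 m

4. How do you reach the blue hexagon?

turn left 67°, forward 3.5 m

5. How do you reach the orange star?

turn right 29°, forward 2.9 m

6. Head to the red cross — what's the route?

turn left 45°, forward 3.2 m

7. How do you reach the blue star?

turn right 66°, forward 2.6 m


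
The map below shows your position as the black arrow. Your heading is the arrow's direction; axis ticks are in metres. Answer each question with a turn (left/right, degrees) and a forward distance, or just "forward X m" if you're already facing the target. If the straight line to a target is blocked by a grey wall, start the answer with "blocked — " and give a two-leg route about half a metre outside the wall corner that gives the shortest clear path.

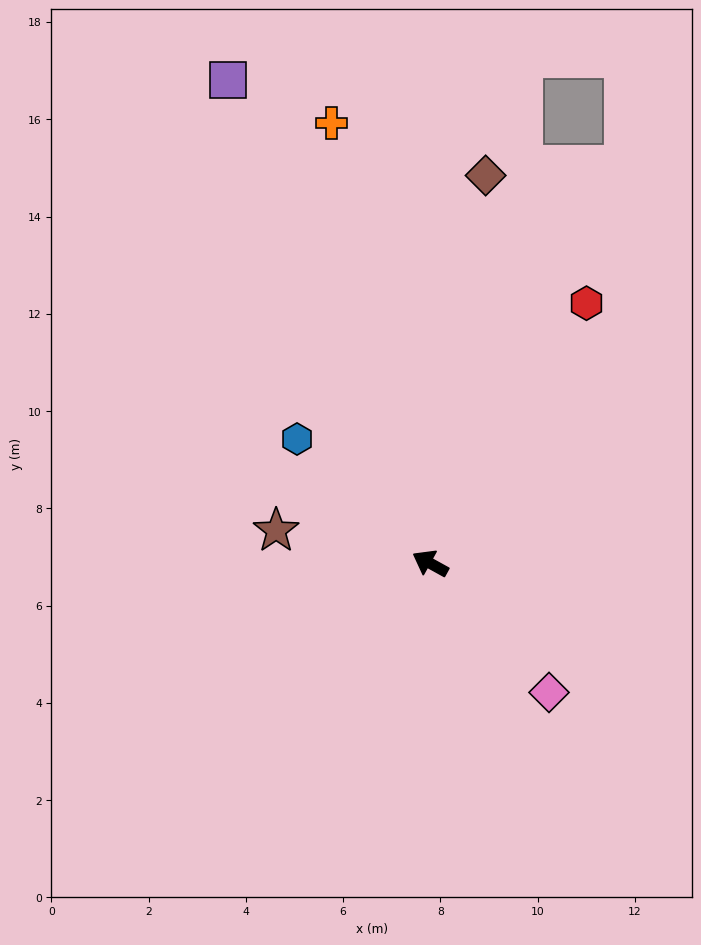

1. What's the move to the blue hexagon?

turn right 14°, forward 3.7 m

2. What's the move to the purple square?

turn right 38°, forward 10.8 m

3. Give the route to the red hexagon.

turn right 92°, forward 6.2 m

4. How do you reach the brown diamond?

turn right 69°, forward 8.1 m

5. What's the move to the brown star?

turn left 17°, forward 3.2 m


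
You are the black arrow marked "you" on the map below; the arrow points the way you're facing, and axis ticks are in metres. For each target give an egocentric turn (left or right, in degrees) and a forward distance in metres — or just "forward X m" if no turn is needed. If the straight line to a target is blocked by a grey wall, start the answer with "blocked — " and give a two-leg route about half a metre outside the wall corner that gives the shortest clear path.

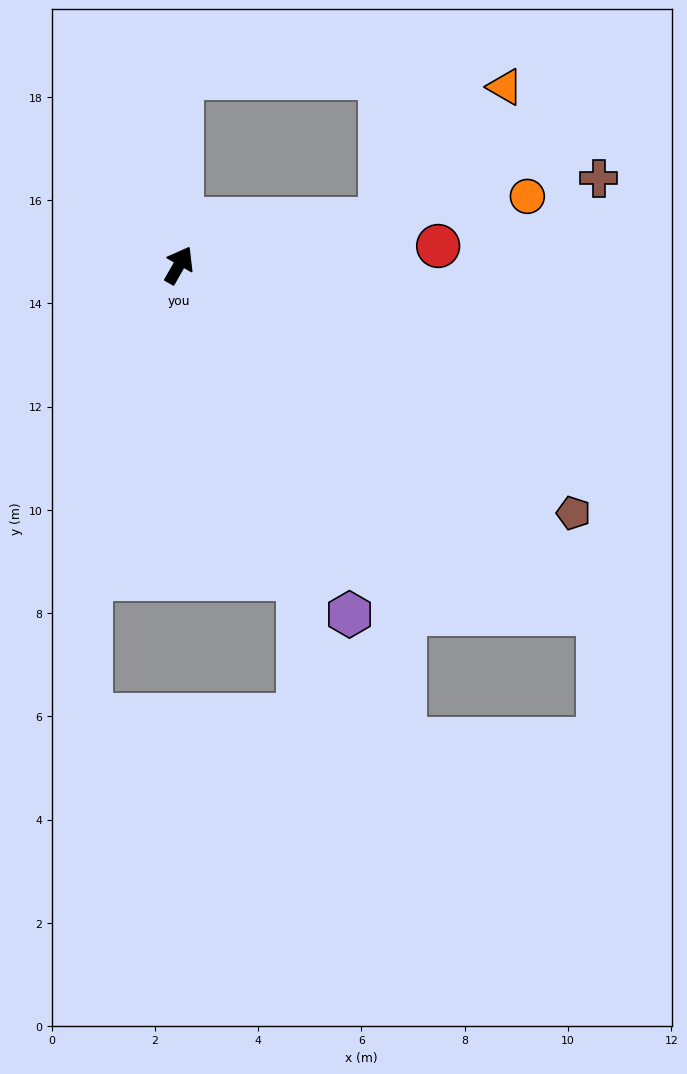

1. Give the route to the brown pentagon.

turn right 92°, forward 9.0 m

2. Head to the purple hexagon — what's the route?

turn right 124°, forward 7.5 m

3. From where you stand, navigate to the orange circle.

turn right 49°, forward 6.9 m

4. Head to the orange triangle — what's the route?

blocked — turn right 47°, forward 4.0 m, then turn left 33°, forward 3.5 m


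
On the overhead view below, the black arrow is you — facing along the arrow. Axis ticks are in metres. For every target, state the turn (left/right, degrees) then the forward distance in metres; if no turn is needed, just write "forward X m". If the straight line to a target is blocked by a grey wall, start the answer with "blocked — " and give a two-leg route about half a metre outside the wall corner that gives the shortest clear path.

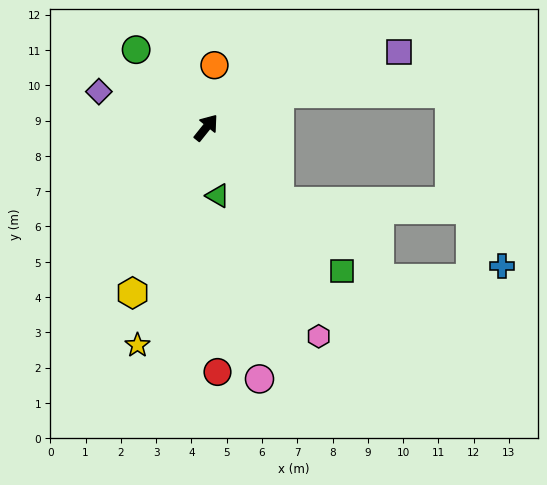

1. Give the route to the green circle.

turn left 81°, forward 3.0 m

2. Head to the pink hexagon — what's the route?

turn right 113°, forward 6.7 m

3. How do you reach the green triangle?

turn right 132°, forward 2.0 m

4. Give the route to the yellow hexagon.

turn right 165°, forward 5.1 m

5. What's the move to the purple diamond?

turn left 110°, forward 3.2 m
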